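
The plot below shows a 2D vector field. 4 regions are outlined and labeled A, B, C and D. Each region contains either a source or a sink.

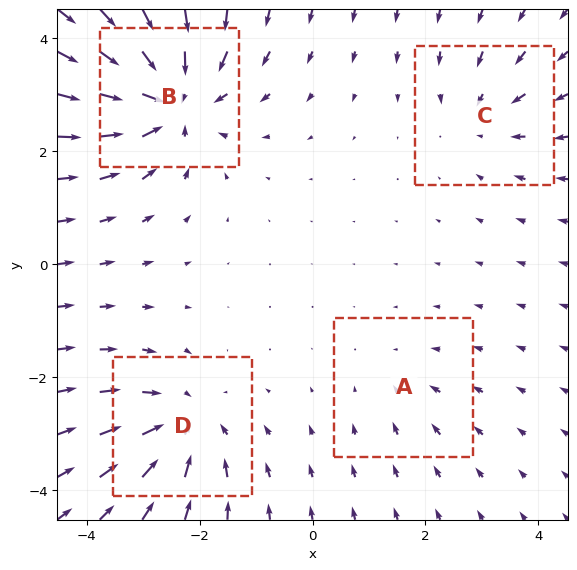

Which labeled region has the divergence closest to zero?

A

Divergence at each region's feature centre — A: about -2, B: about -7, C: about -3, D: about -5. Region A is closest to zero.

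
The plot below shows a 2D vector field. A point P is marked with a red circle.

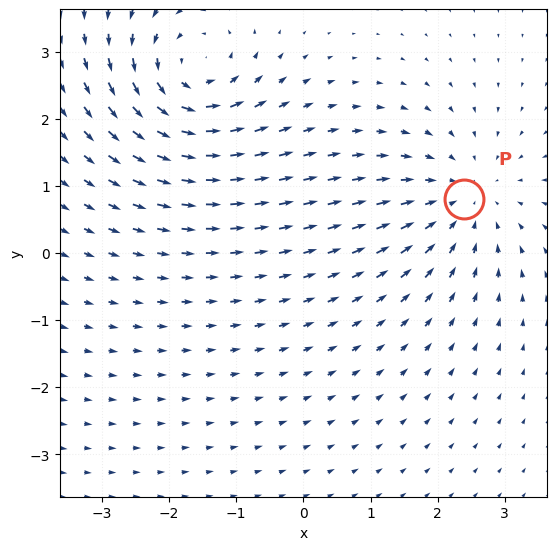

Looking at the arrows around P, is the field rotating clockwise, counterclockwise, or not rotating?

Near P at (2.4, 0.8) the arrows show no circulation. The curl there is ≈0.

not rotating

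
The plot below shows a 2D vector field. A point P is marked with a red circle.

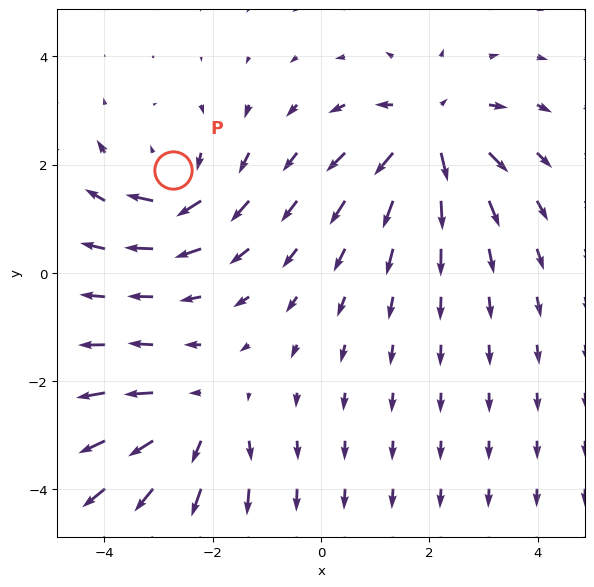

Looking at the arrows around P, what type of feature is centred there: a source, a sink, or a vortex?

vortex

At P (-2.7, 1.9) the arrows circulate clockwise. Divergence ≈0, curl about -3 — near-zero divergence with nonzero curl is a vortex.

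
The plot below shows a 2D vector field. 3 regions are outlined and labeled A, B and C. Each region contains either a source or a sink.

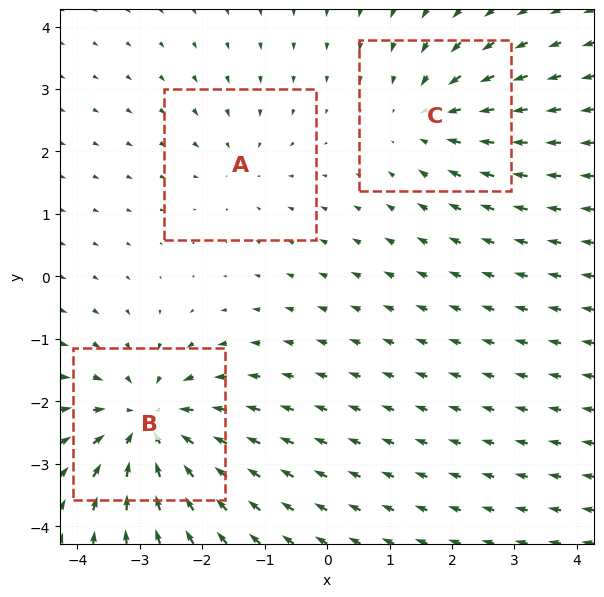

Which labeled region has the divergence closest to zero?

A

Divergence at each region's feature centre — A: about -2, B: about -5, C: about -3. Region A is closest to zero.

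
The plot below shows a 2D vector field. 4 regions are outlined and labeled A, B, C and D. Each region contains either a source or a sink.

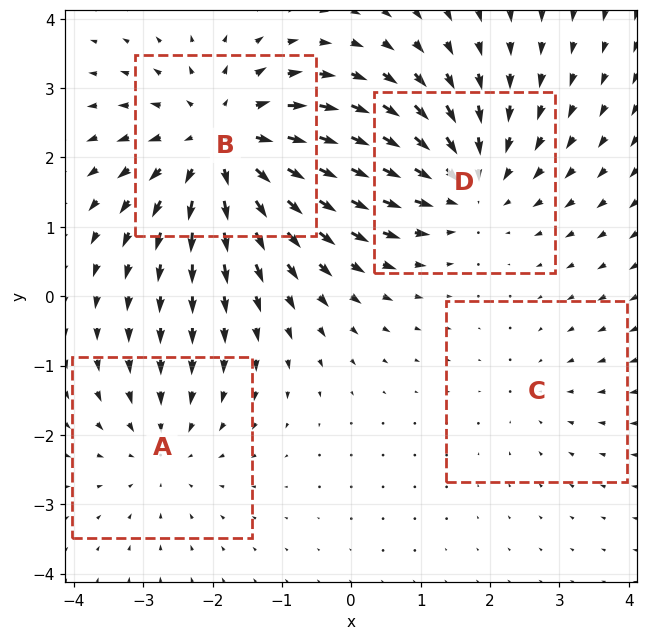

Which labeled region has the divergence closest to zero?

C

Divergence at each region's feature centre — A: about -3, B: about +6, C: about -2, D: about -4. Region C is closest to zero.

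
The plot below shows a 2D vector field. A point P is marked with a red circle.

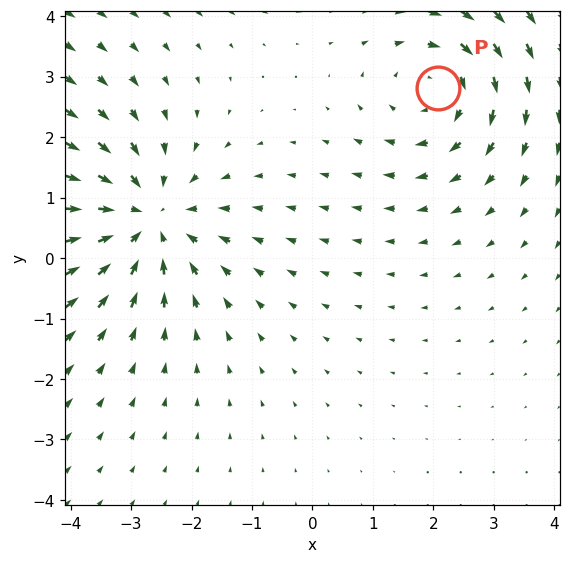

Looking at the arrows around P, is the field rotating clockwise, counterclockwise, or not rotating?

clockwise

Near P at (2.1, 2.8) the arrows circulate clockwise. The curl (z-component) there is about -3; negative curl means clockwise rotation.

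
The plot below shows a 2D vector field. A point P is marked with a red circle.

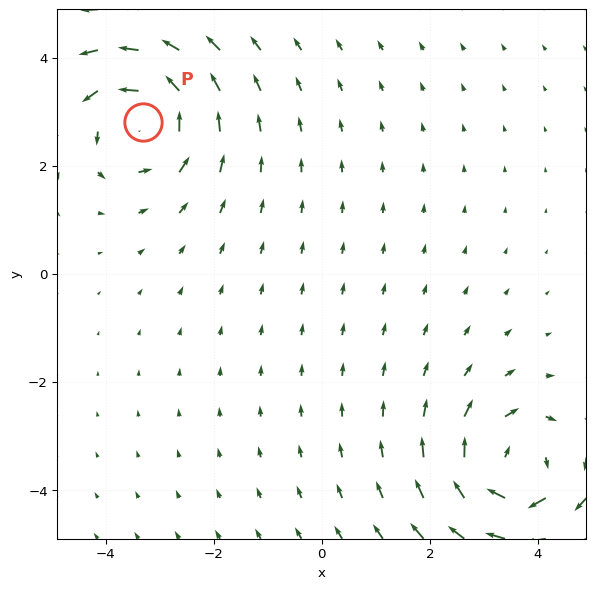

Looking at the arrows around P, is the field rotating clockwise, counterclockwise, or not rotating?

counterclockwise

Near P at (-3.3, 2.8) the arrows circulate counterclockwise. The curl (z-component) there is about +4; positive curl means counterclockwise rotation.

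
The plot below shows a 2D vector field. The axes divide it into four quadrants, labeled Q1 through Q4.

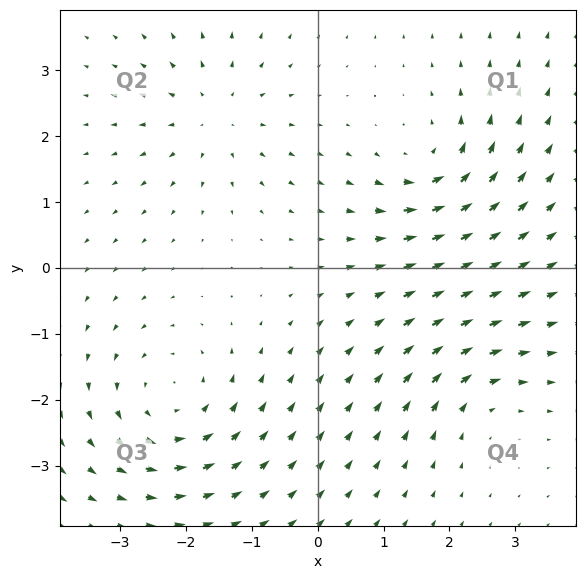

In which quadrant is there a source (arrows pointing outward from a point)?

Q2

The source sits at approximately (-1.6, 2.3), which lies in quadrant Q2. The divergence there is about +4, positive as expected for a source.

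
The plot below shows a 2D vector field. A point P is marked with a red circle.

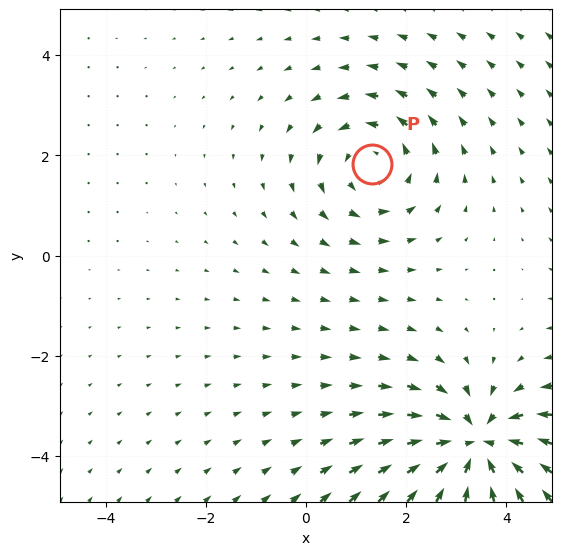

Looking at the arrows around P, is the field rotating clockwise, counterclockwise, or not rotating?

Near P at (1.3, 1.8) the arrows circulate counterclockwise. The curl (z-component) there is about +3; positive curl means counterclockwise rotation.

counterclockwise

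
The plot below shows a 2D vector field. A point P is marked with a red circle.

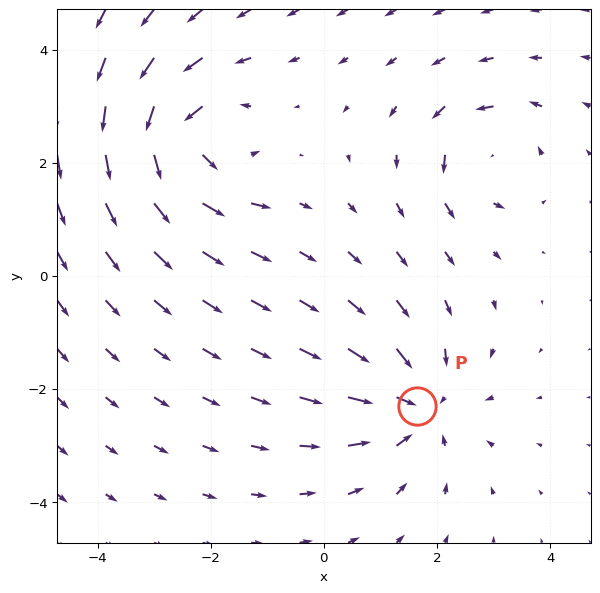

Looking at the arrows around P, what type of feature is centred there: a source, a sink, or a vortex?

sink

At P (1.6, -2.3) the arrows converge inward. Divergence about -4, curl ≈0 — negative divergence with near-zero curl is a sink.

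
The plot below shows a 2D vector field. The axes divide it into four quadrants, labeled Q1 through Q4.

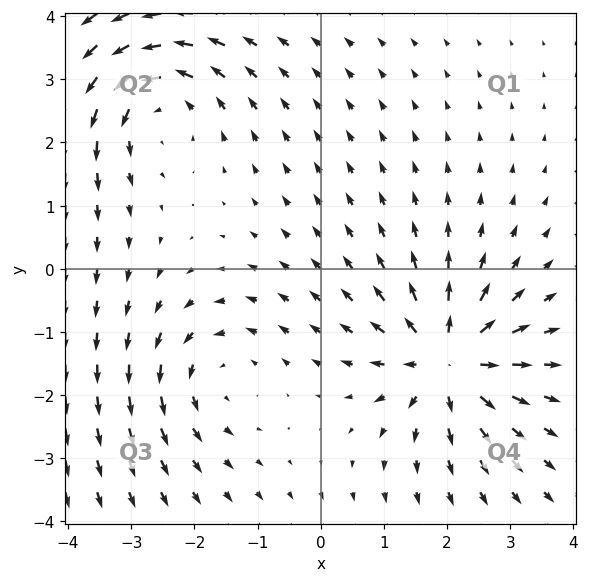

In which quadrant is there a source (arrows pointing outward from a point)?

Q4

The source sits at approximately (2.0, -1.4), which lies in quadrant Q4. The divergence there is about +7, positive as expected for a source.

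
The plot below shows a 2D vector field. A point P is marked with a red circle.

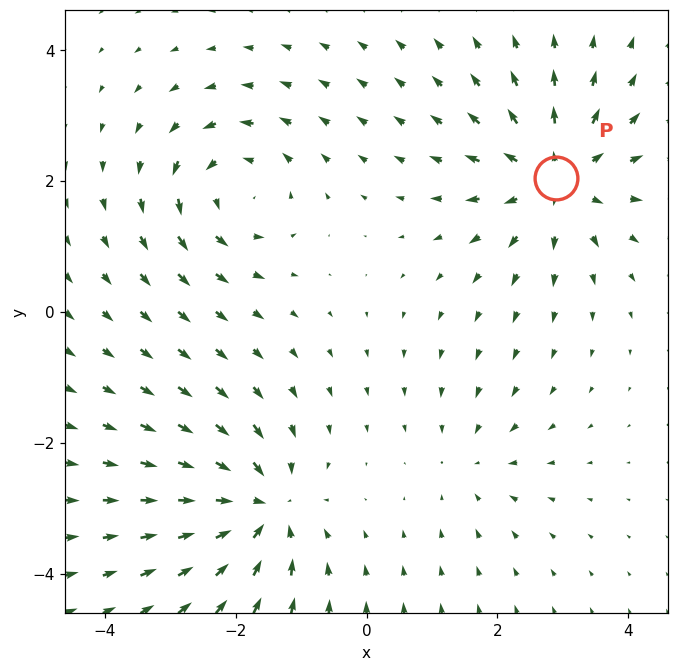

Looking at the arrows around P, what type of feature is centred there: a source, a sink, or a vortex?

At P (2.9, 2.0) the arrows spread outward. Divergence about +5, curl ≈0 — positive divergence with near-zero curl is a source.

source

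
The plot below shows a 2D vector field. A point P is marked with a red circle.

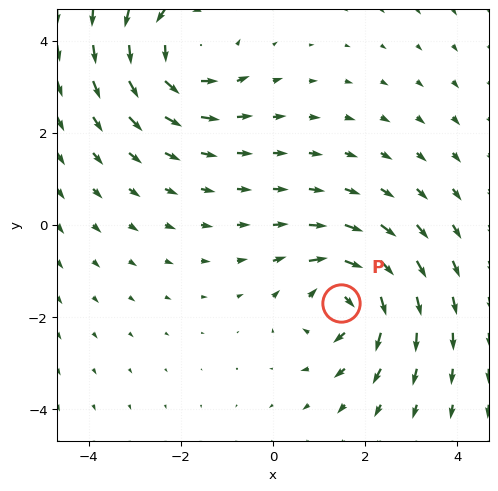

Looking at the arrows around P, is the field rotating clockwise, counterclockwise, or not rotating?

Near P at (1.5, -1.7) the arrows circulate clockwise. The curl (z-component) there is about -3; negative curl means clockwise rotation.

clockwise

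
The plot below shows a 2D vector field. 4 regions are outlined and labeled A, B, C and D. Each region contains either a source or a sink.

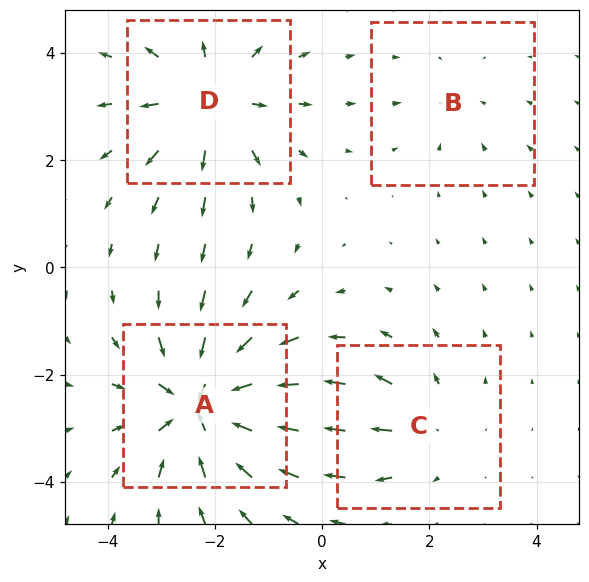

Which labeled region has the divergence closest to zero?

Divergence at each region's feature centre — A: about -6, B: about -2, C: about +3, D: about +5. Region B is closest to zero.

B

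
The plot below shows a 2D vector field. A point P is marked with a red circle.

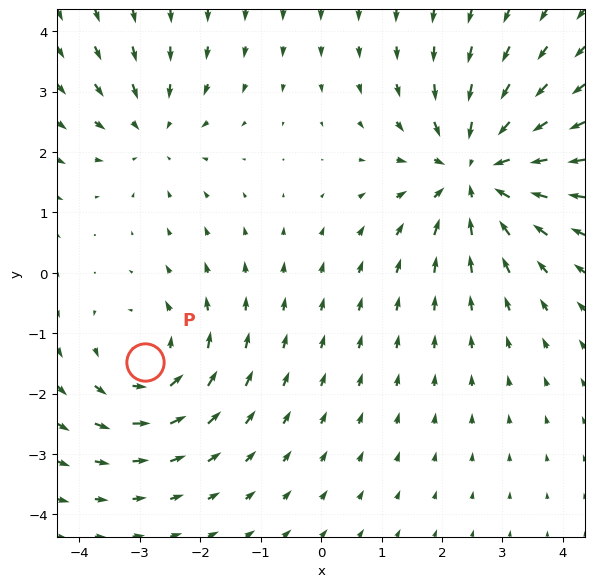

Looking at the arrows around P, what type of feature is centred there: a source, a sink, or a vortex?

vortex

At P (-2.9, -1.5) the arrows circulate counterclockwise. Divergence ≈0, curl about +3 — near-zero divergence with nonzero curl is a vortex.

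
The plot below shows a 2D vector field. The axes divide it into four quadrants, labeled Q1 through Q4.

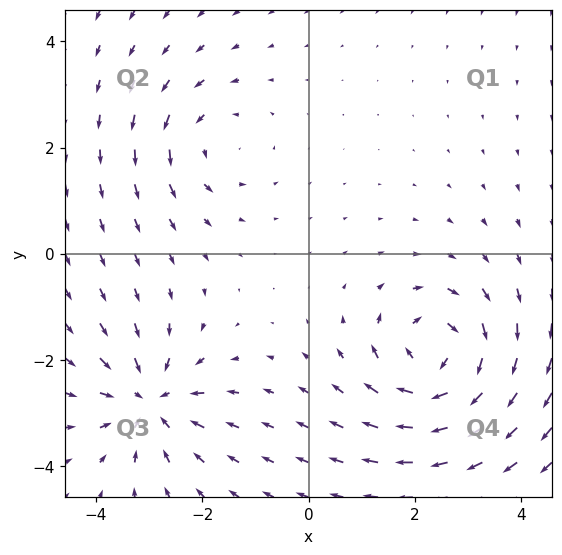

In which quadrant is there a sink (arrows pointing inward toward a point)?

Q3

The sink sits at approximately (-3.0, -2.8), which lies in quadrant Q3. The divergence there is about -5, negative as expected for a sink.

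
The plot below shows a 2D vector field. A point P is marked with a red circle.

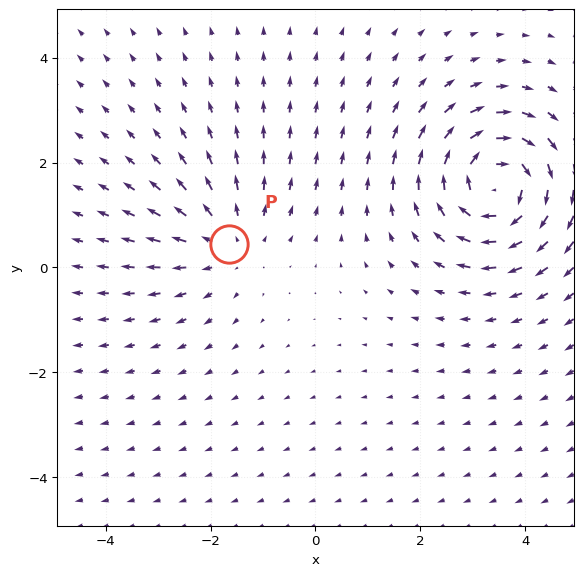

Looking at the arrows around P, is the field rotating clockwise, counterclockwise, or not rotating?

not rotating

Near P at (-1.7, 0.5) the arrows show no circulation. The curl there is ≈0.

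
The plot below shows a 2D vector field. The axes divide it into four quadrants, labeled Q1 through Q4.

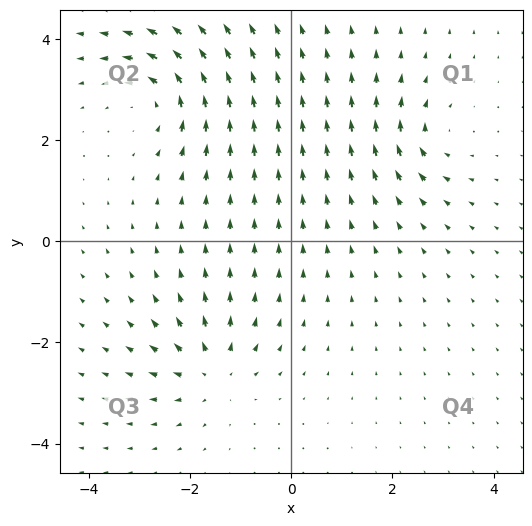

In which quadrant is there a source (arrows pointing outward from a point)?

The source sits at approximately (-1.6, -2.6), which lies in quadrant Q3. The divergence there is about +4, positive as expected for a source.

Q3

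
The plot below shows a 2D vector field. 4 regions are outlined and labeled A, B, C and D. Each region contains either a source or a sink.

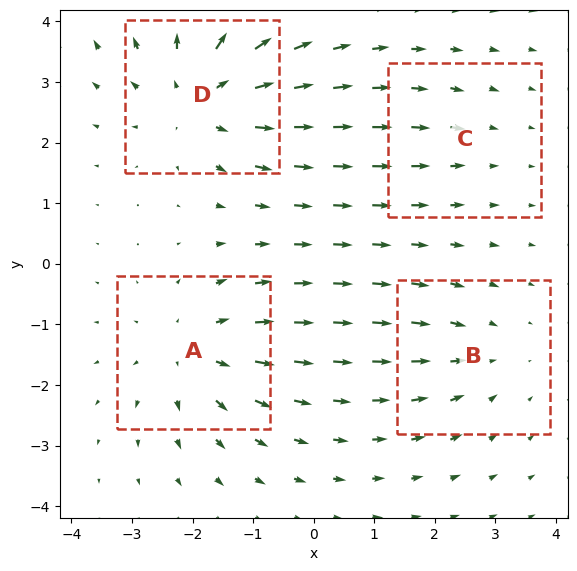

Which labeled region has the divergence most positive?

Divergence at each region's feature centre — A: about +5, B: about -3, C: about -2, D: about +6. Region D is most positive.

D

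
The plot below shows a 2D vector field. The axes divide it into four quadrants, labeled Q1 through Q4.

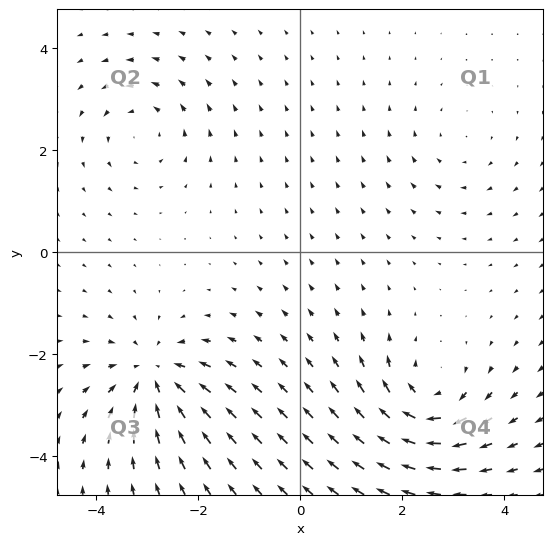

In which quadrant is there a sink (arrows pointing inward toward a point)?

Q3

The sink sits at approximately (-2.9, -2.4), which lies in quadrant Q3. The divergence there is about -5, negative as expected for a sink.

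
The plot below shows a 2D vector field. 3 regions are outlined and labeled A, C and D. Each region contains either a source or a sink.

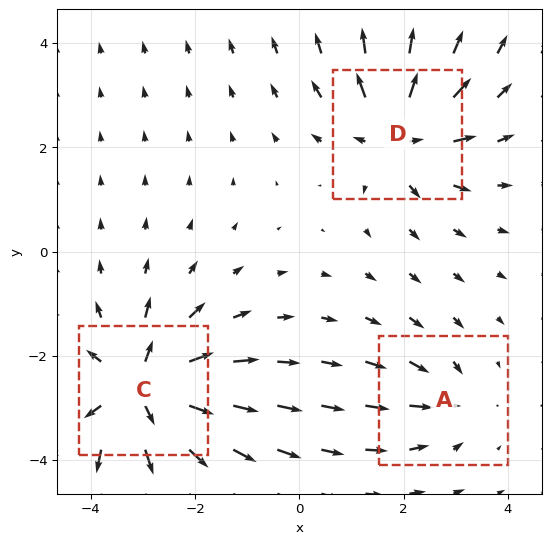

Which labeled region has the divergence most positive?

Divergence at each region's feature centre — A: about -2, C: about +6, D: about +4. Region C is most positive.

C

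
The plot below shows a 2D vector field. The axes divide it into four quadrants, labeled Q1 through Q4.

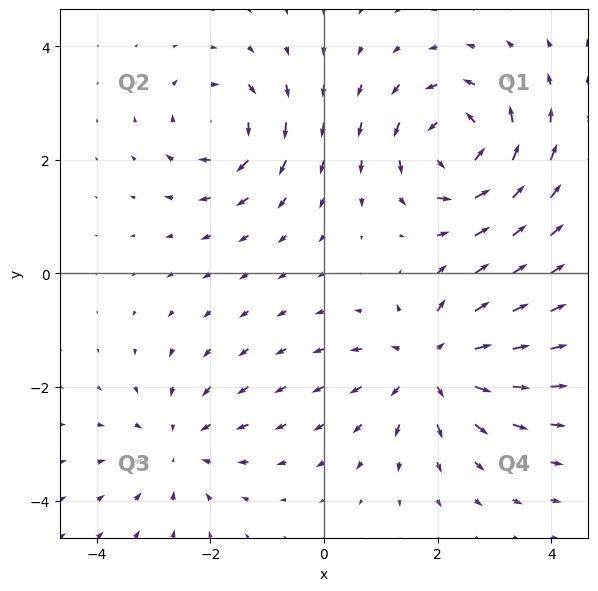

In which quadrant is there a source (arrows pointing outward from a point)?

Q4

The source sits at approximately (1.9, -1.6), which lies in quadrant Q4. The divergence there is about +5, positive as expected for a source.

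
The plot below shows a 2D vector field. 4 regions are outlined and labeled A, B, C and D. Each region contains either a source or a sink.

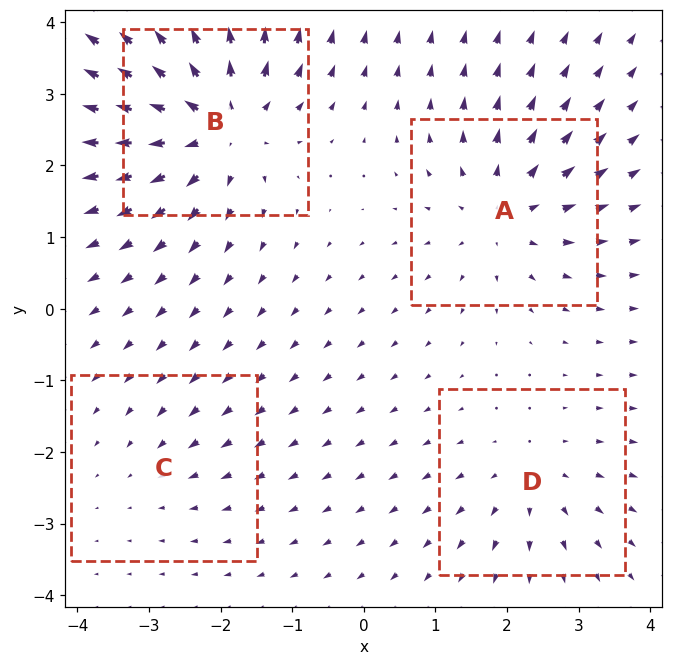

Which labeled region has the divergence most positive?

Divergence at each region's feature centre — A: about +5, B: about +7, C: about -2, D: about +3. Region B is most positive.

B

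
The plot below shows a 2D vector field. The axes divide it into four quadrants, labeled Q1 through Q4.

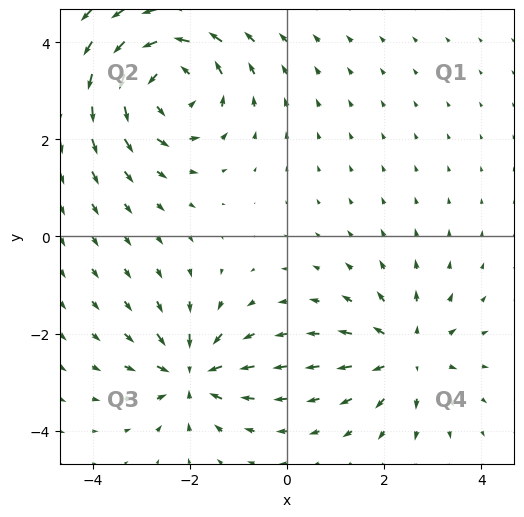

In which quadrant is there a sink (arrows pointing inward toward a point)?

Q3

The sink sits at approximately (-2.0, -2.8), which lies in quadrant Q3. The divergence there is about -4, negative as expected for a sink.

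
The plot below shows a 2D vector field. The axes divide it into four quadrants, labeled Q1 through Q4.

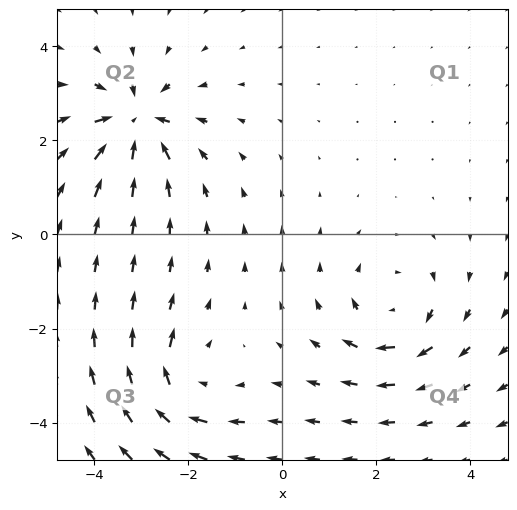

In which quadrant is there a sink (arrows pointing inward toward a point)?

Q2

The sink sits at approximately (-3.1, 2.4), which lies in quadrant Q2. The divergence there is about -6, negative as expected for a sink.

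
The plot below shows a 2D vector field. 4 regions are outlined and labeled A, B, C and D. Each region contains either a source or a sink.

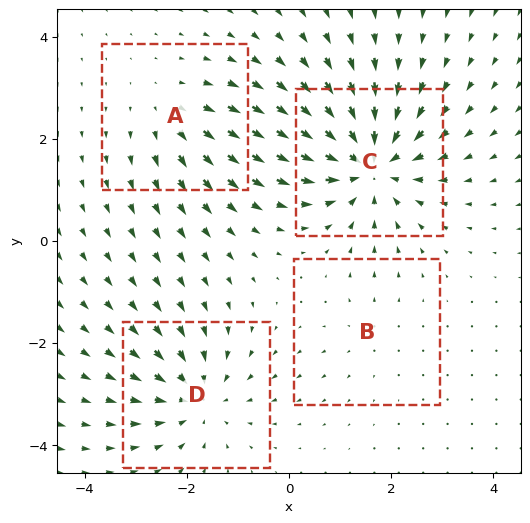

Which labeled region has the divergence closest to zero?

B

Divergence at each region's feature centre — A: about +3, B: about +2, C: about -7, D: about -5. Region B is closest to zero.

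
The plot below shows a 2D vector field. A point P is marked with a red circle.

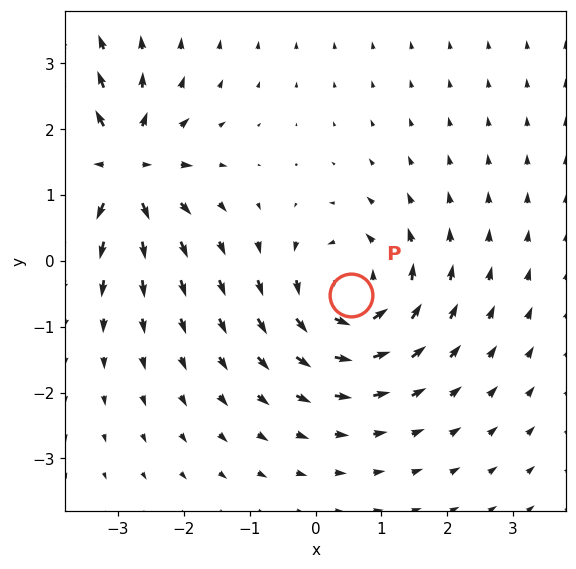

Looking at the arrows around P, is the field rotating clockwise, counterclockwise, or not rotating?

Near P at (0.5, -0.5) the arrows circulate counterclockwise. The curl (z-component) there is about +5; positive curl means counterclockwise rotation.

counterclockwise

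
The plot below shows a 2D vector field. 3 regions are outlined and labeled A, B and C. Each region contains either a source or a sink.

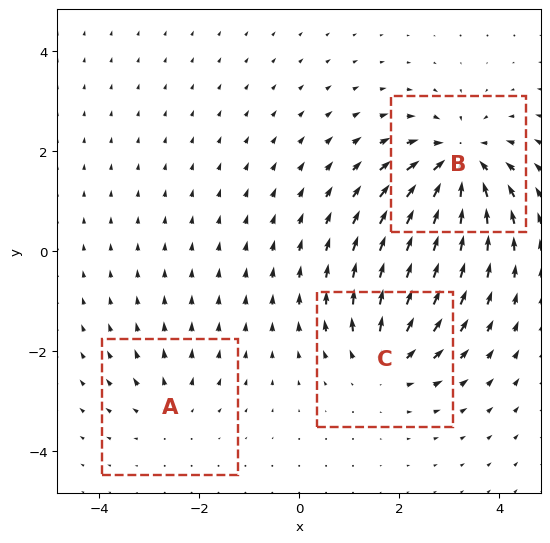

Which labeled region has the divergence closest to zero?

A

Divergence at each region's feature centre — A: about +2, B: about -5, C: about +4. Region A is closest to zero.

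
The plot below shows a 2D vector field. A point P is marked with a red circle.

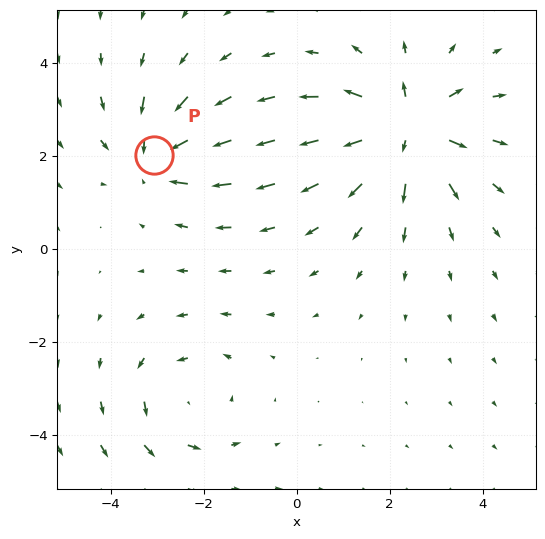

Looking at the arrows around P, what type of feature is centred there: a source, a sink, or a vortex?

At P (-3.1, 2.0) the arrows converge inward. Divergence about -4, curl ≈0 — negative divergence with near-zero curl is a sink.

sink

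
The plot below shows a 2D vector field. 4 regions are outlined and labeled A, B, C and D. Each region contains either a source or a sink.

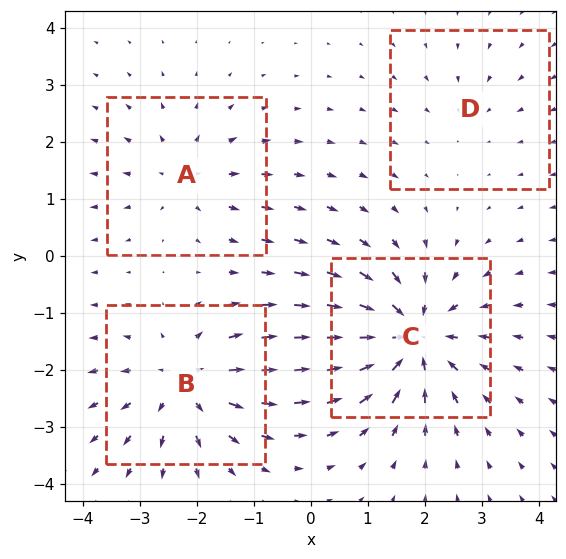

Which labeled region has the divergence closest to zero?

Divergence at each region's feature centre — A: about +3, B: about +5, C: about -7, D: about -2. Region D is closest to zero.

D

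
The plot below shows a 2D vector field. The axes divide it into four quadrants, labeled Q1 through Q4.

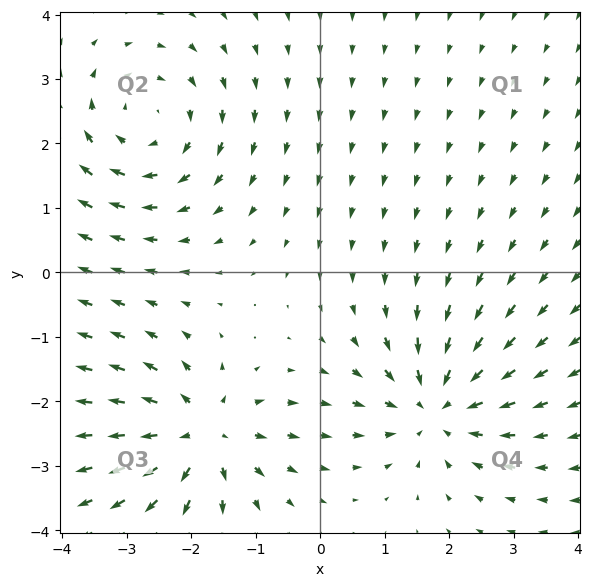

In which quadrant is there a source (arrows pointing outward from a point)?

The source sits at approximately (-1.8, -2.5), which lies in quadrant Q3. The divergence there is about +5, positive as expected for a source.

Q3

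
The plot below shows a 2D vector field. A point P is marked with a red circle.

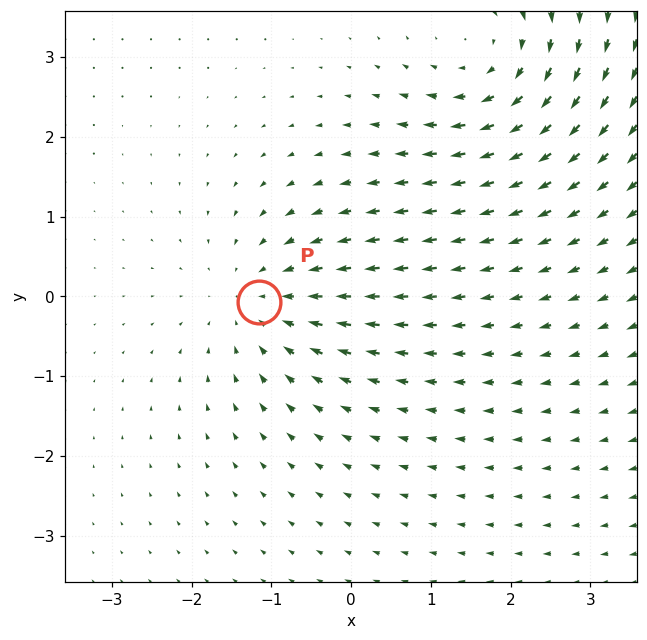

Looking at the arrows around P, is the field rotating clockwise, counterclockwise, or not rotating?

Near P at (-1.2, -0.1) the arrows show no circulation. The curl there is ≈0.

not rotating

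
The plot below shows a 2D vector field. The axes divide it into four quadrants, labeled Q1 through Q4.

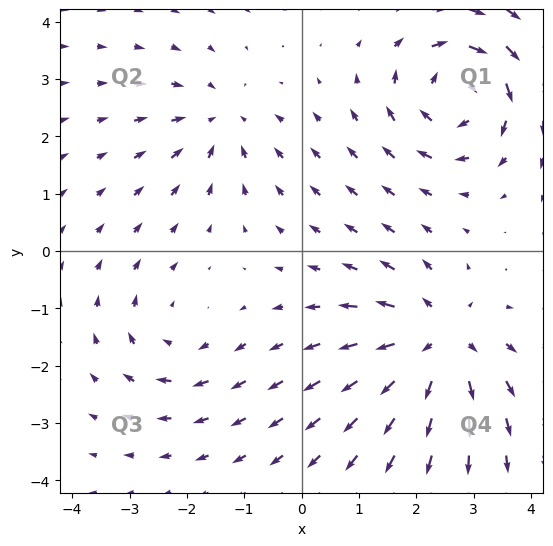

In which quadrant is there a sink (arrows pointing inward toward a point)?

Q2

The sink sits at approximately (-1.4, 2.3), which lies in quadrant Q2. The divergence there is about -3, negative as expected for a sink.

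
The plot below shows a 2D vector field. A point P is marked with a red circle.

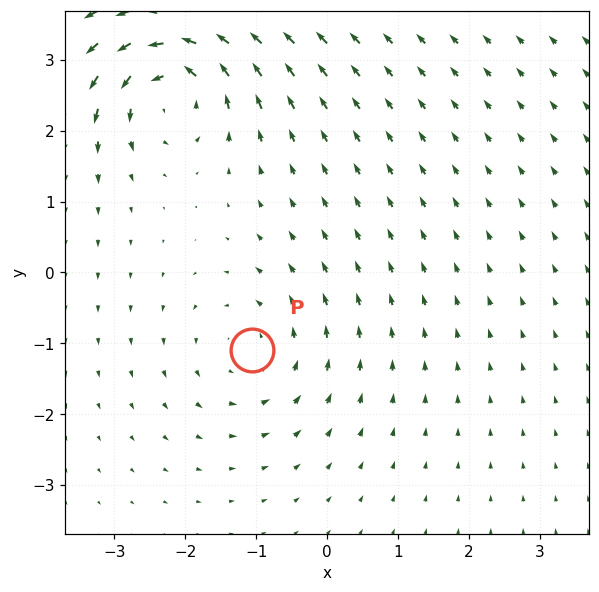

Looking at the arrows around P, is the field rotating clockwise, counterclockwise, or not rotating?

counterclockwise

Near P at (-1.1, -1.1) the arrows circulate counterclockwise. The curl (z-component) there is about +3; positive curl means counterclockwise rotation.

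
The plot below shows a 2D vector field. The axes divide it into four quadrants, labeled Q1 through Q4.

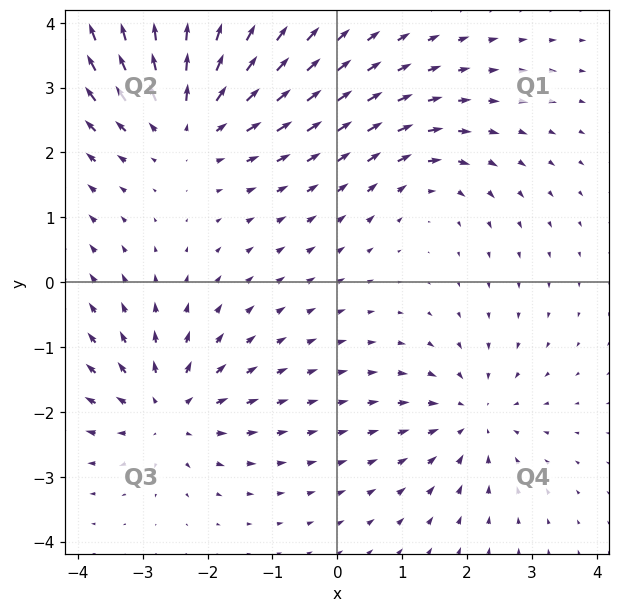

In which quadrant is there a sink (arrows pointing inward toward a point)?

Q4

The sink sits at approximately (2.1, -2.1), which lies in quadrant Q4. The divergence there is about -3, negative as expected for a sink.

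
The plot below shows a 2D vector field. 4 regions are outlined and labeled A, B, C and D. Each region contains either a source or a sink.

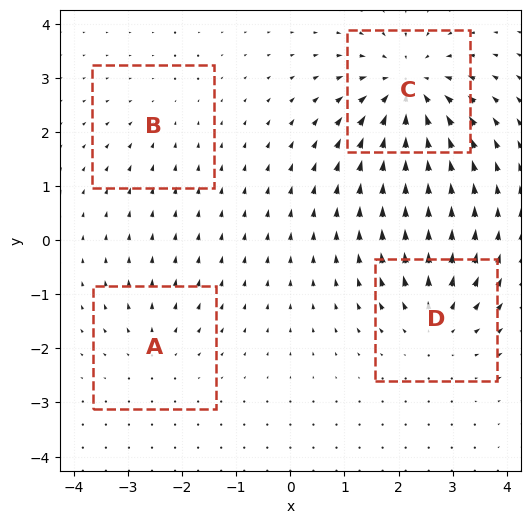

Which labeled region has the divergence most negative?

C

Divergence at each region's feature centre — A: about +3, B: about -2, C: about -7, D: about +5. Region C is most negative.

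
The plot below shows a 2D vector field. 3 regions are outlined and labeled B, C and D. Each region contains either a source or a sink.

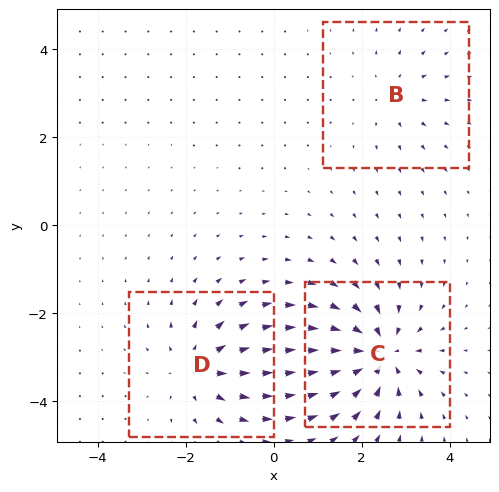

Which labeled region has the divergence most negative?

Divergence at each region's feature centre — B: about +2, C: about -5, D: about +4. Region C is most negative.

C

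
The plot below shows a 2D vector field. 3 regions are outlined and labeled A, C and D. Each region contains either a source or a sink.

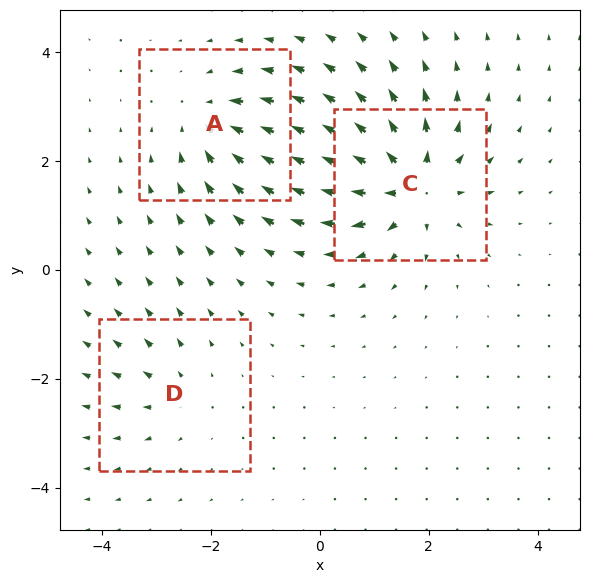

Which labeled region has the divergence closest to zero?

D

Divergence at each region's feature centre — A: about -4, C: about +6, D: about +2. Region D is closest to zero.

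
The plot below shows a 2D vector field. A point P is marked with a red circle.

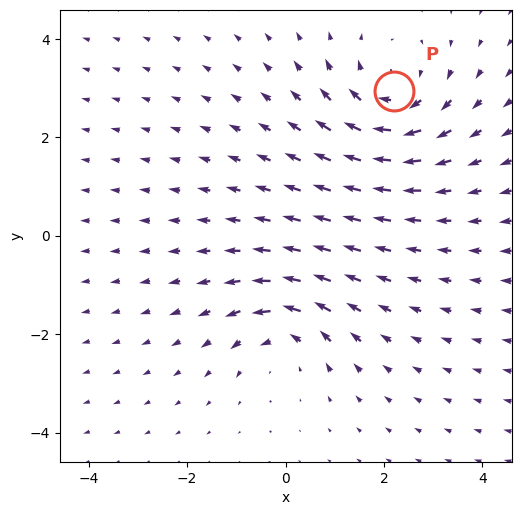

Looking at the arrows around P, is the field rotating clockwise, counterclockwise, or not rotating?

clockwise

Near P at (2.2, 2.9) the arrows circulate clockwise. The curl (z-component) there is about -4; negative curl means clockwise rotation.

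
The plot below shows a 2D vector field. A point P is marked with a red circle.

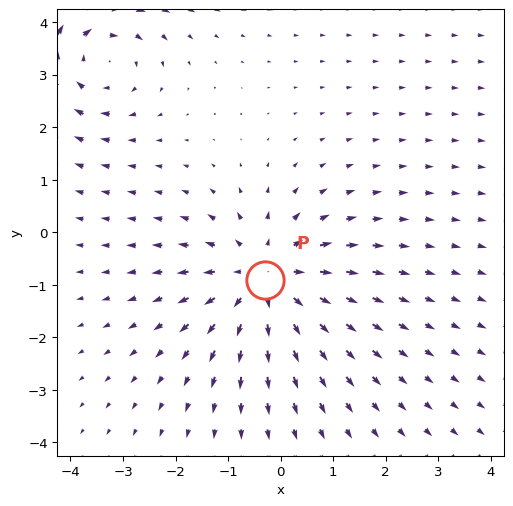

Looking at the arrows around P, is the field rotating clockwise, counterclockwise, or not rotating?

not rotating

Near P at (-0.3, -0.9) the arrows show no circulation. The curl there is ≈0.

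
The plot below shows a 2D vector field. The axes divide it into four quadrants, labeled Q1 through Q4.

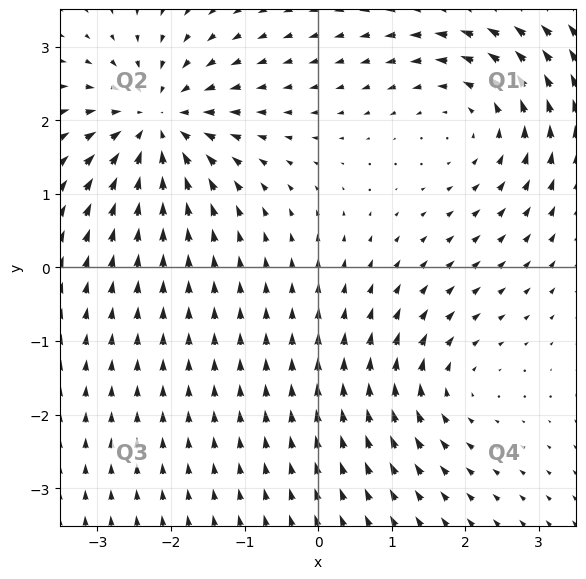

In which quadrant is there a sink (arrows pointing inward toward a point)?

The sink sits at approximately (-2.2, 2.0), which lies in quadrant Q2. The divergence there is about -5, negative as expected for a sink.

Q2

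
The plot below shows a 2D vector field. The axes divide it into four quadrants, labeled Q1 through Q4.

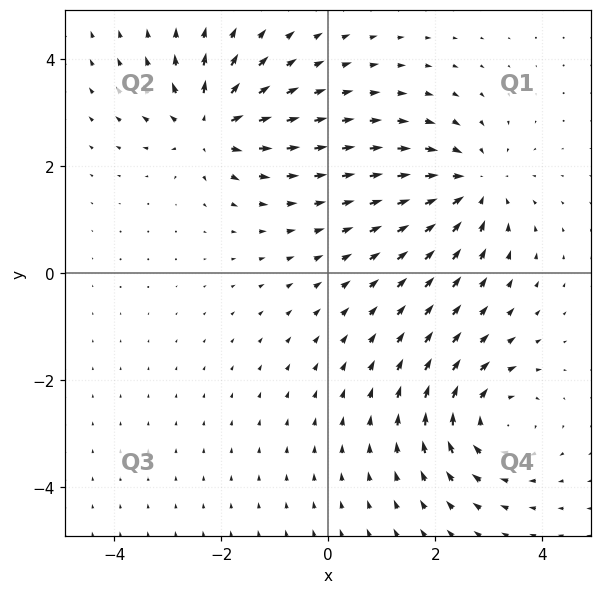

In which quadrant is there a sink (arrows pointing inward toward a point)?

The sink sits at approximately (2.7, 1.6), which lies in quadrant Q1. The divergence there is about -5, negative as expected for a sink.

Q1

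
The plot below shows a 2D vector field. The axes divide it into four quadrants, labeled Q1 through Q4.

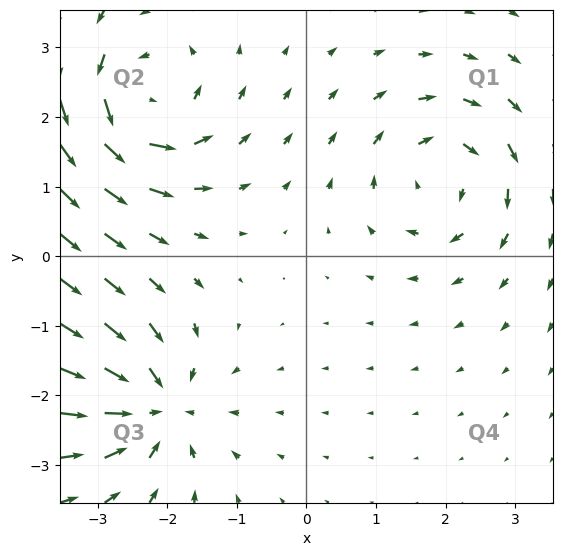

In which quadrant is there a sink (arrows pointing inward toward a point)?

The sink sits at approximately (-2.2, -2.2), which lies in quadrant Q3. The divergence there is about -5, negative as expected for a sink.

Q3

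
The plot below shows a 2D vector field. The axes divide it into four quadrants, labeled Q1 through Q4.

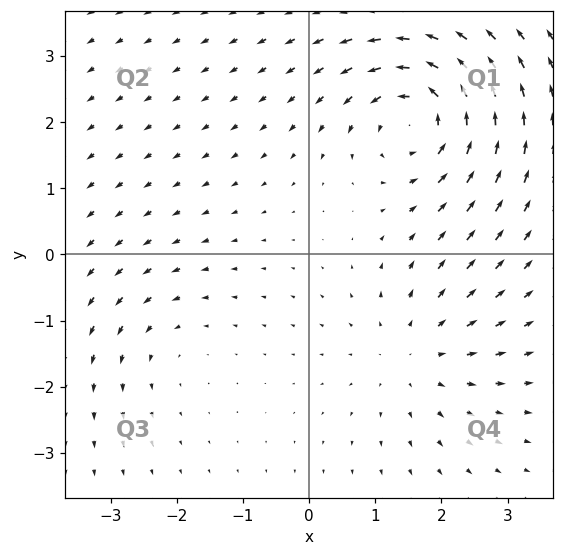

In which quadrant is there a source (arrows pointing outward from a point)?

The source sits at approximately (1.6, -1.5), which lies in quadrant Q4. The divergence there is about +3, positive as expected for a source.

Q4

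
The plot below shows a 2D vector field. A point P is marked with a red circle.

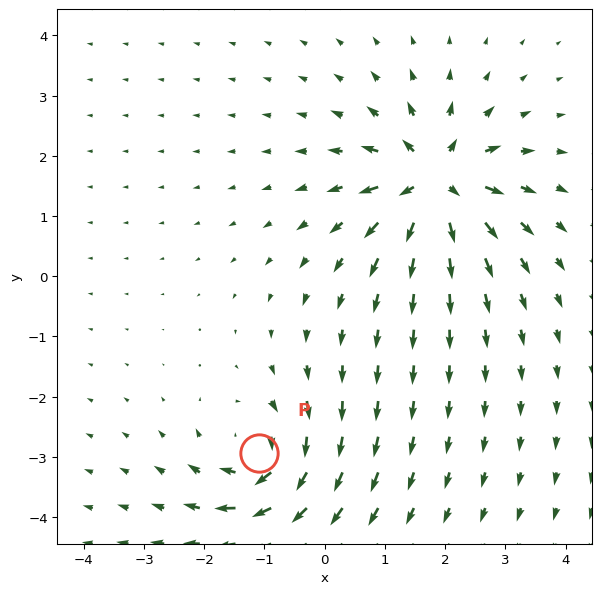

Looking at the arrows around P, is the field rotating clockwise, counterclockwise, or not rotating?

clockwise

Near P at (-1.1, -2.9) the arrows circulate clockwise. The curl (z-component) there is about -4; negative curl means clockwise rotation.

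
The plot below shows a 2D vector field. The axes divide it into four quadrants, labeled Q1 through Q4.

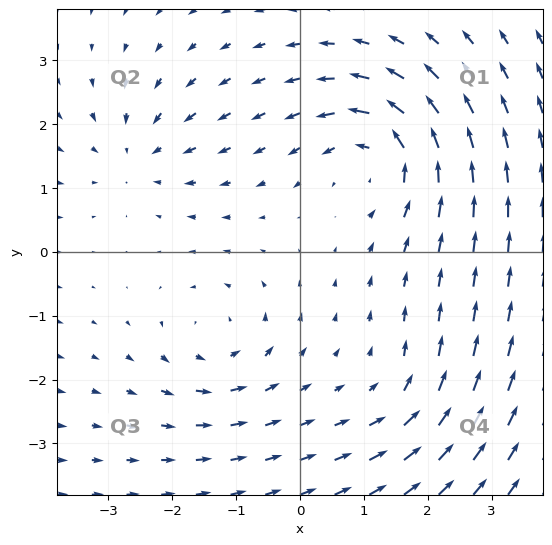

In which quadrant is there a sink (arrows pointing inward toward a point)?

The sink sits at approximately (-2.5, 1.5), which lies in quadrant Q2. The divergence there is about -3, negative as expected for a sink.

Q2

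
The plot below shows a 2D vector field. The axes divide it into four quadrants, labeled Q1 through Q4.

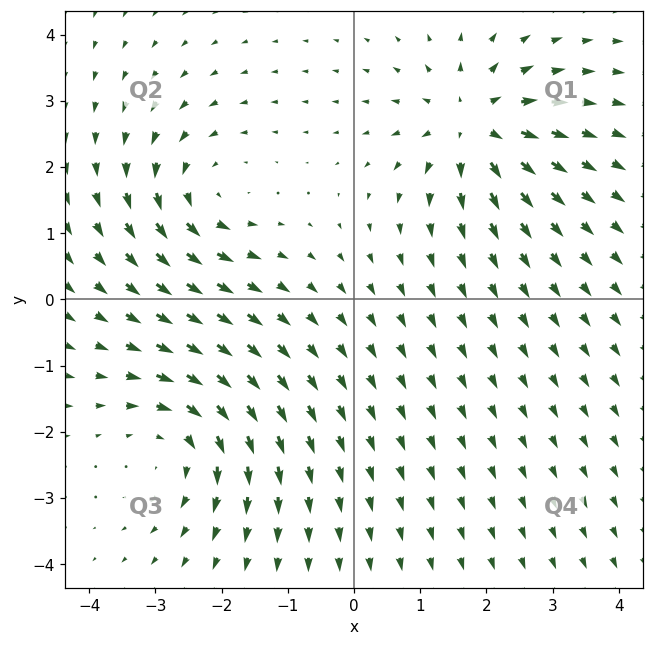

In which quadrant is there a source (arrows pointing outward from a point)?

Q1

The source sits at approximately (1.8, 2.6), which lies in quadrant Q1. The divergence there is about +6, positive as expected for a source.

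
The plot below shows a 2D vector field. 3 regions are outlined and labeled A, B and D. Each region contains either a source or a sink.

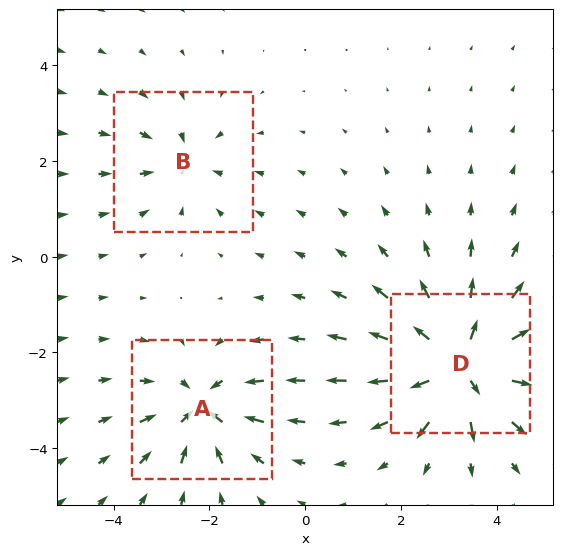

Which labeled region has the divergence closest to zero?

B

Divergence at each region's feature centre — A: about -4, B: about -2, D: about +5. Region B is closest to zero.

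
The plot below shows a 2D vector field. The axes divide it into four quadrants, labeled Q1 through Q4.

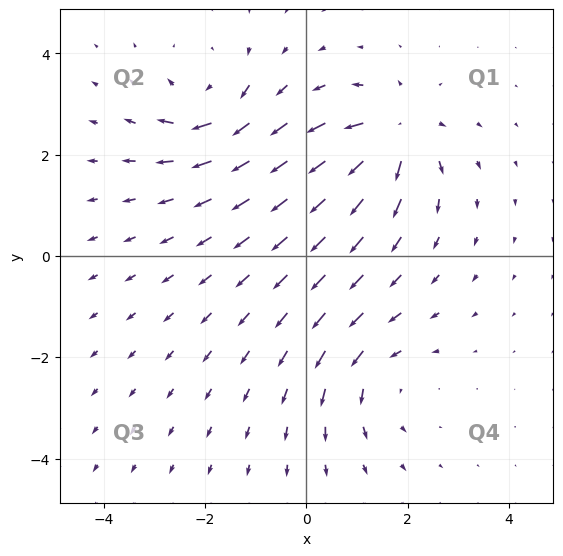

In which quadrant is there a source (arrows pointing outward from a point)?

Q1

The source sits at approximately (1.8, 2.4), which lies in quadrant Q1. The divergence there is about +5, positive as expected for a source.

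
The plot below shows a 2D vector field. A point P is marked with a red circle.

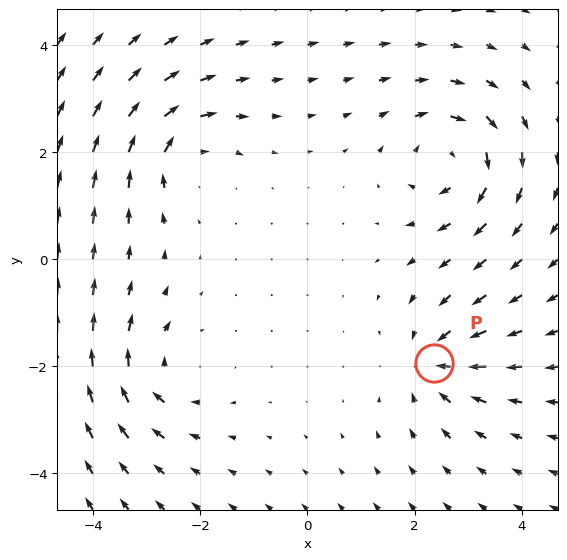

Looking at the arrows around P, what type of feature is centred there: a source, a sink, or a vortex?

At P (2.4, -1.9) the arrows converge inward. Divergence about -5, curl ≈0 — negative divergence with near-zero curl is a sink.

sink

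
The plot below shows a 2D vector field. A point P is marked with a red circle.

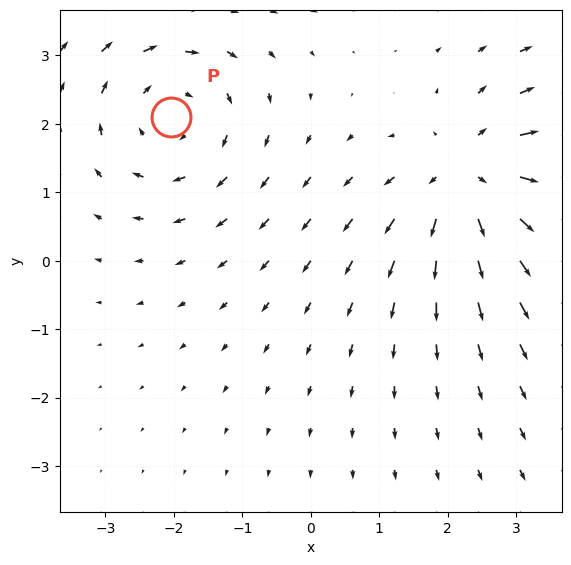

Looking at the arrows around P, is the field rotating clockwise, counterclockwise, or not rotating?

clockwise

Near P at (-2.0, 2.1) the arrows circulate clockwise. The curl (z-component) there is about -4; negative curl means clockwise rotation.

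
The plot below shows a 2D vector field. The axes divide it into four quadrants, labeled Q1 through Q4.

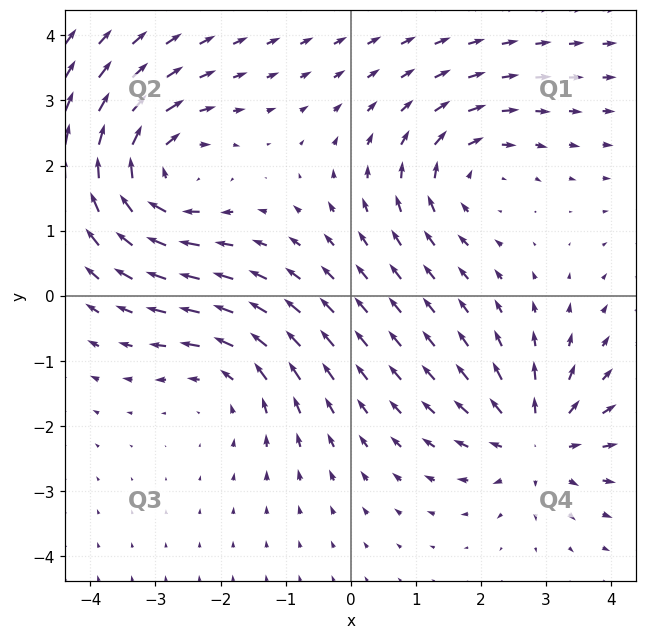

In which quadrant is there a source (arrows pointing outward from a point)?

The source sits at approximately (2.9, -2.2), which lies in quadrant Q4. The divergence there is about +5, positive as expected for a source.

Q4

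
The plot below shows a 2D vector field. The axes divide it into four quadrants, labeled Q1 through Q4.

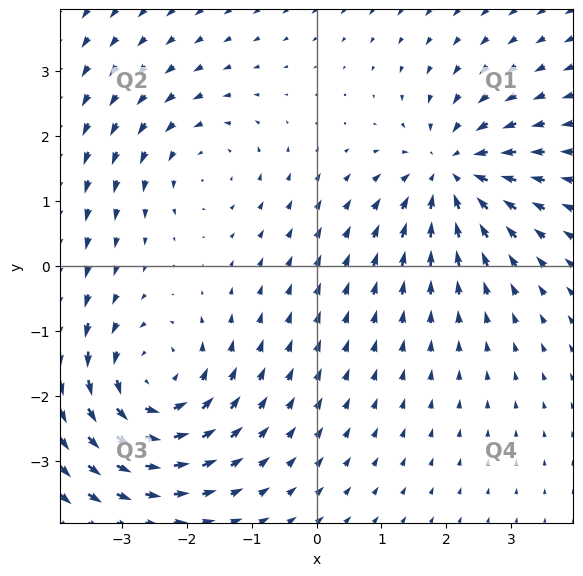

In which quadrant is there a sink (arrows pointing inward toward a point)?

Q1

The sink sits at approximately (2.1, 1.4), which lies in quadrant Q1. The divergence there is about -5, negative as expected for a sink.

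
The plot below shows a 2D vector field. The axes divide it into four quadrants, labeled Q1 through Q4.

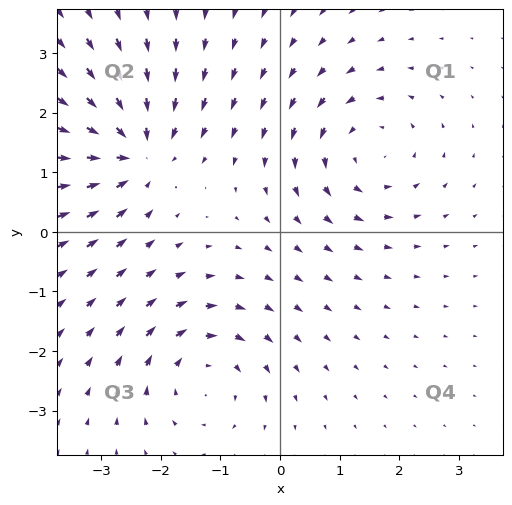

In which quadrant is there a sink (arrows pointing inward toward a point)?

The sink sits at approximately (-2.5, 1.4), which lies in quadrant Q2. The divergence there is about -5, negative as expected for a sink.

Q2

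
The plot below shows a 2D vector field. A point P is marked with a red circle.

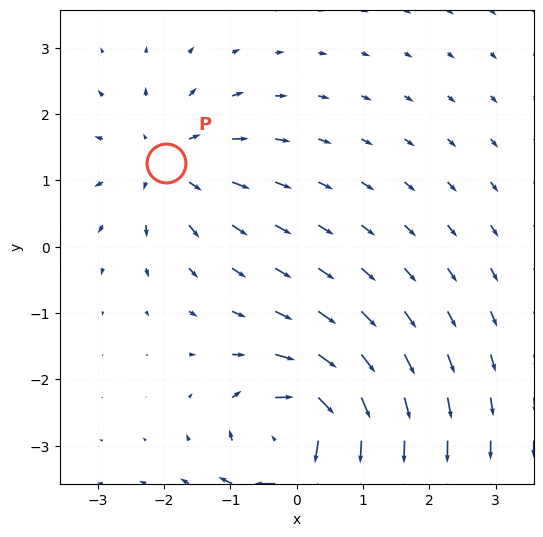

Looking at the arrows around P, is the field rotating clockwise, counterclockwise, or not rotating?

Near P at (-2.0, 1.3) the arrows show no circulation. The curl there is ≈0.

not rotating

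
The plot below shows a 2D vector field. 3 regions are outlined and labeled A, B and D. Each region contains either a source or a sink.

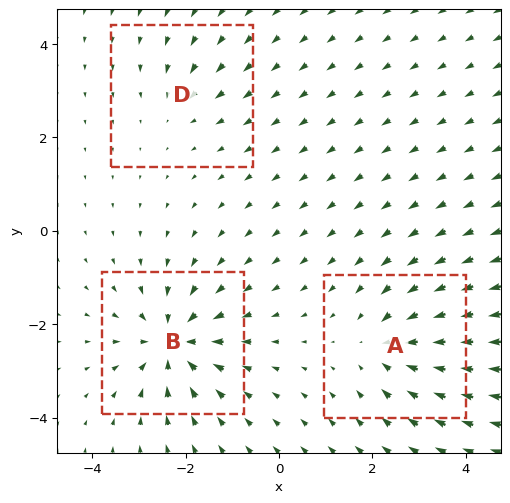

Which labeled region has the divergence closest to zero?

D

Divergence at each region's feature centre — A: about -4, B: about -5, D: about -2. Region D is closest to zero.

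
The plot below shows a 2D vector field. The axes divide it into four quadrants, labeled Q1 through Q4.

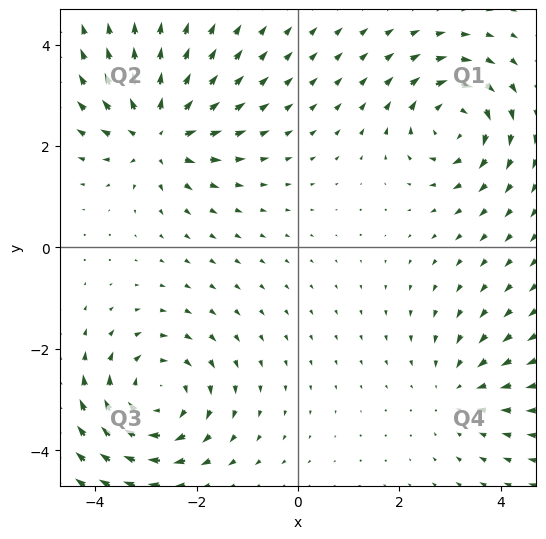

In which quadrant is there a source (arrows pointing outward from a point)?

The source sits at approximately (-2.8, 2.2), which lies in quadrant Q2. The divergence there is about +6, positive as expected for a source.

Q2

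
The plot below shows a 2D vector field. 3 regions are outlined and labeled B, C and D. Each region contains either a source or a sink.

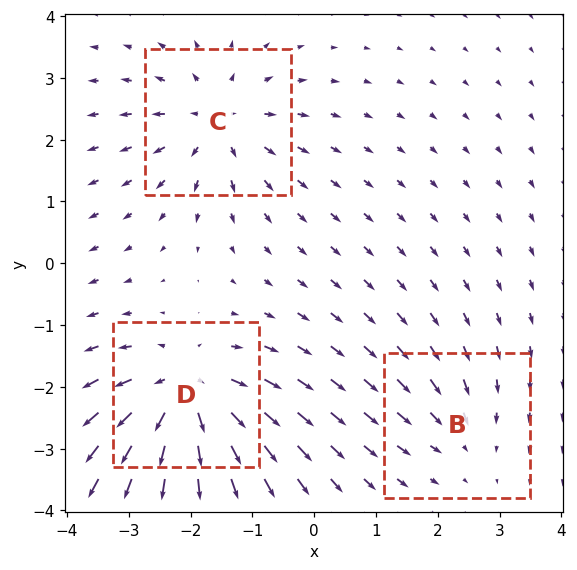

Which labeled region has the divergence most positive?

D

Divergence at each region's feature centre — B: about -2, C: about +4, D: about +6. Region D is most positive.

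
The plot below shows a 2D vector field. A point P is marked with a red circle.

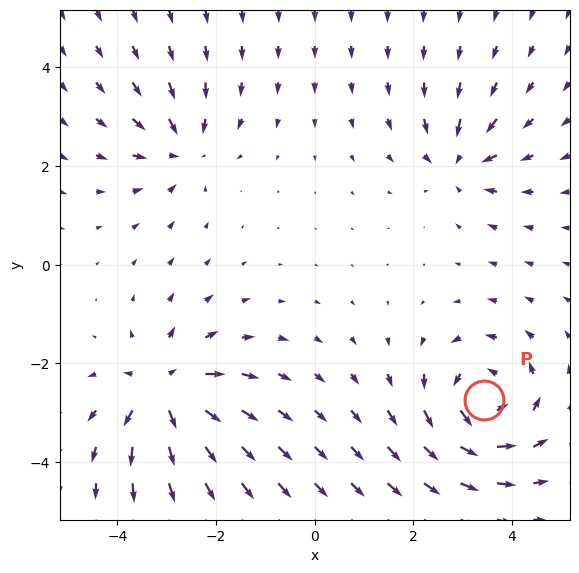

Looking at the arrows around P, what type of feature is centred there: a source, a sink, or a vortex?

vortex

At P (3.4, -2.8) the arrows circulate counterclockwise. Divergence ≈0, curl about +5 — near-zero divergence with nonzero curl is a vortex.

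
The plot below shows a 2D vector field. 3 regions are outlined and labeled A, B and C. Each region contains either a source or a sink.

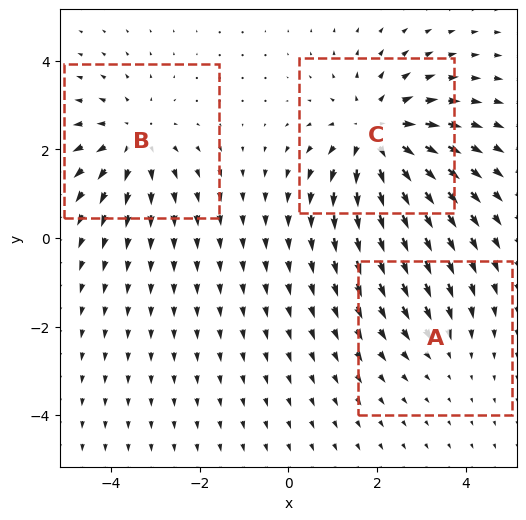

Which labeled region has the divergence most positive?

C

Divergence at each region's feature centre — A: about -2, B: about +3, C: about +4. Region C is most positive.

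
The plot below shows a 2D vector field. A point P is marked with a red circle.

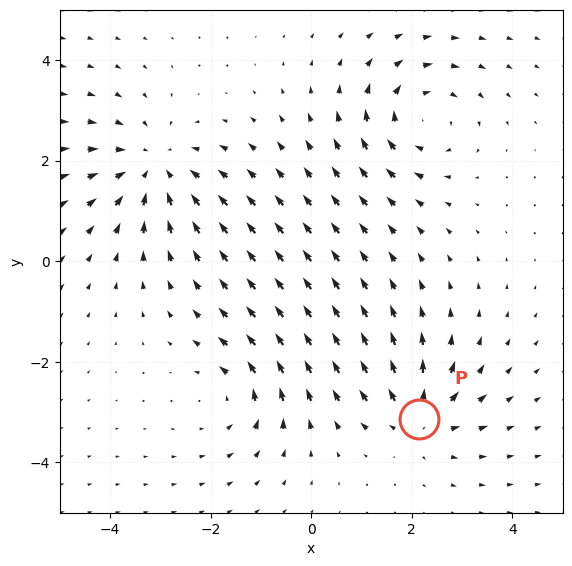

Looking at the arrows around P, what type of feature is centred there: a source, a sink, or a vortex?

At P (2.1, -3.1) the arrows spread outward. Divergence about +4, curl ≈0 — positive divergence with near-zero curl is a source.

source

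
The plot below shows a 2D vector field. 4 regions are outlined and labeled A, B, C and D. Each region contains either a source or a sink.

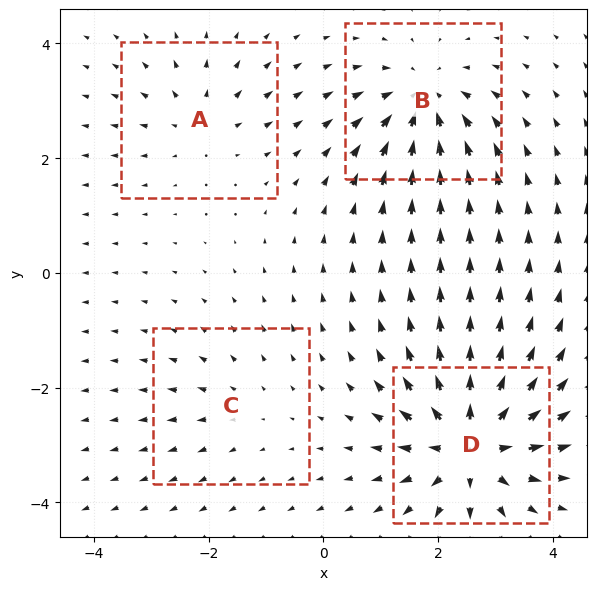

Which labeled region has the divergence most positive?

Divergence at each region's feature centre — A: about +3, B: about -5, C: about +2, D: about +8. Region D is most positive.

D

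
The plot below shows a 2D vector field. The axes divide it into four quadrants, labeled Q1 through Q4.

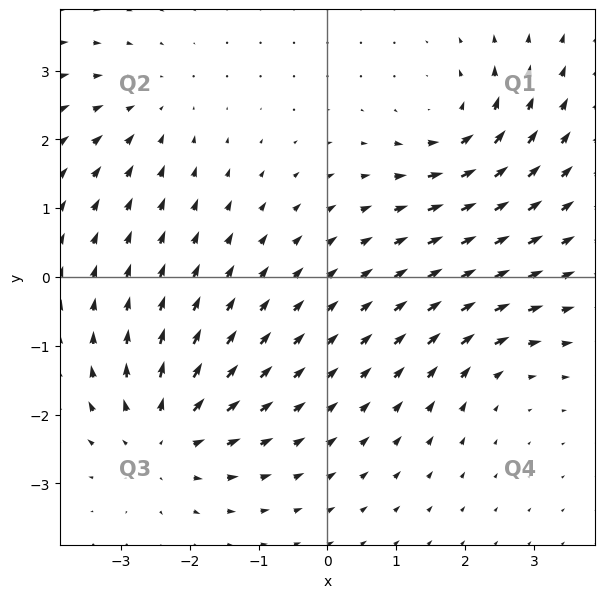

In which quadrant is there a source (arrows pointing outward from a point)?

The source sits at approximately (-2.4, -2.3), which lies in quadrant Q3. The divergence there is about +5, positive as expected for a source.

Q3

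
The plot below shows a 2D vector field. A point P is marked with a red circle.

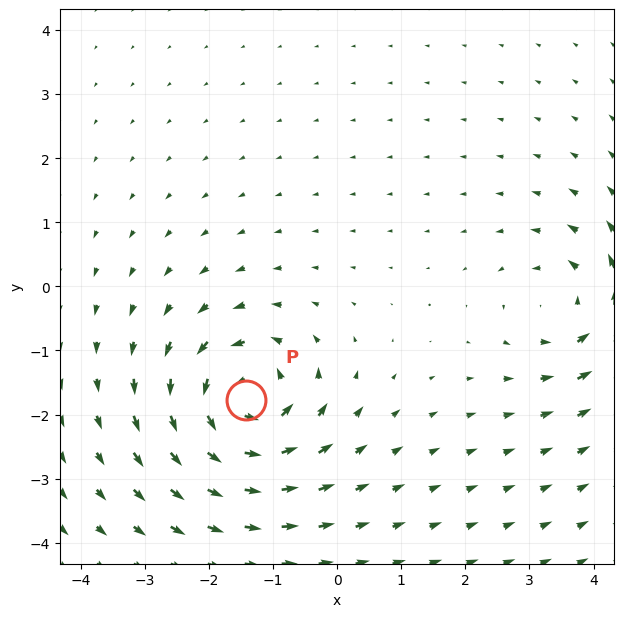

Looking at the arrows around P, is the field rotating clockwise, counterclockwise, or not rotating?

Near P at (-1.4, -1.8) the arrows circulate counterclockwise. The curl (z-component) there is about +7; positive curl means counterclockwise rotation.

counterclockwise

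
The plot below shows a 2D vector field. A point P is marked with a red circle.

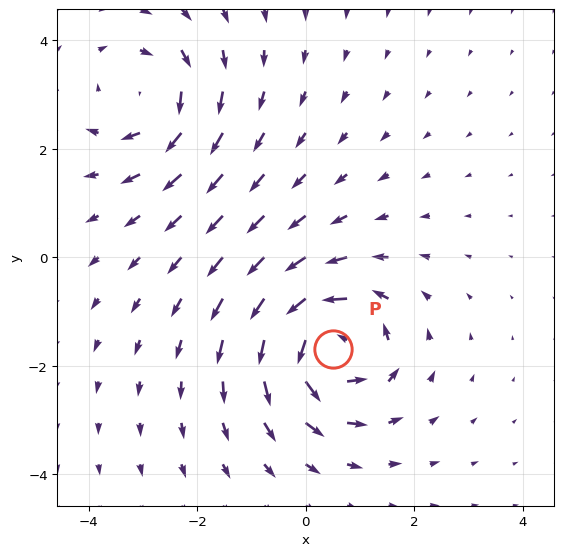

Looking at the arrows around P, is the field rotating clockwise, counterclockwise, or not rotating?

counterclockwise

Near P at (0.5, -1.7) the arrows circulate counterclockwise. The curl (z-component) there is about +6; positive curl means counterclockwise rotation.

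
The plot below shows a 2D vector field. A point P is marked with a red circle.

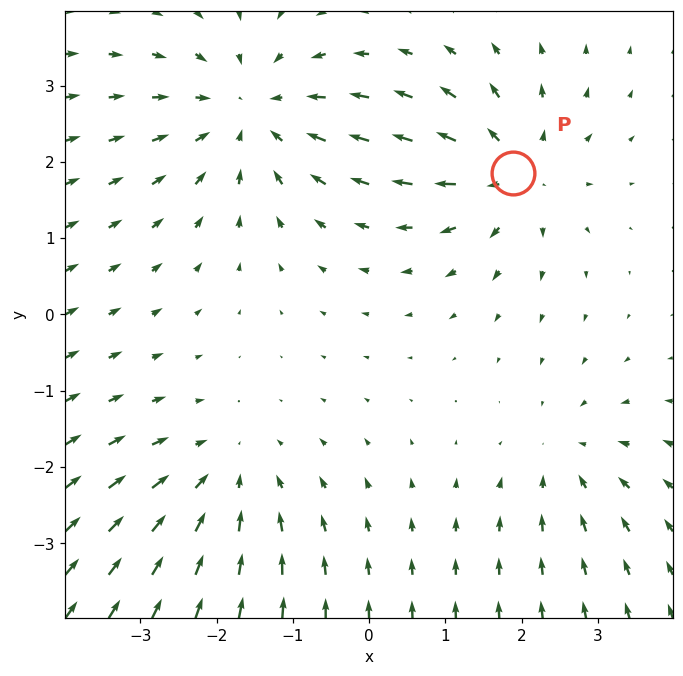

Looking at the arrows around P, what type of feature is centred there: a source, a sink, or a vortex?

source

At P (1.9, 1.9) the arrows spread outward. Divergence about +5, curl ≈0 — positive divergence with near-zero curl is a source.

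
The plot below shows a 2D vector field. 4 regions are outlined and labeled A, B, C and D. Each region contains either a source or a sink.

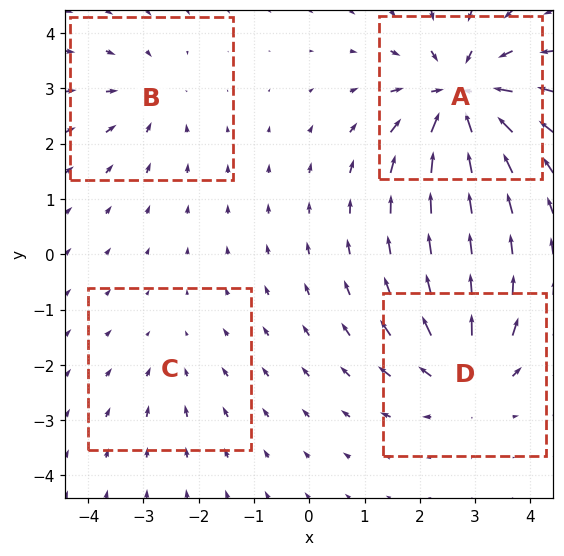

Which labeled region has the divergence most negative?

A

Divergence at each region's feature centre — A: about -8, B: about -4, C: about -2, D: about +5. Region A is most negative.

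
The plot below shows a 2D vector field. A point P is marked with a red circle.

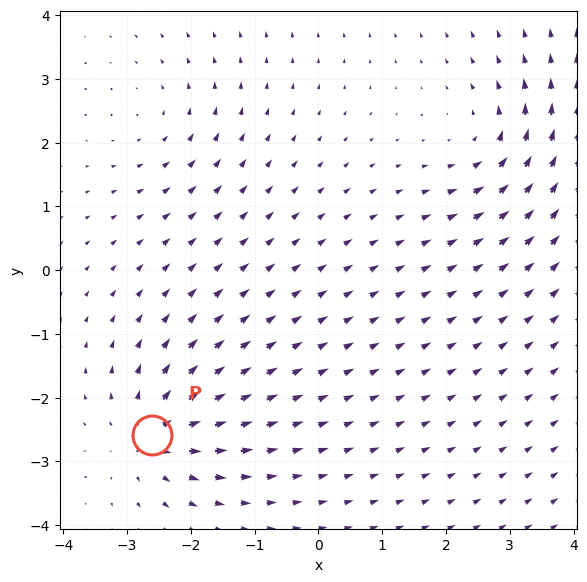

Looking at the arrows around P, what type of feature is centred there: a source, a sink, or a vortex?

source

At P (-2.6, -2.6) the arrows spread outward. Divergence about +5, curl ≈0 — positive divergence with near-zero curl is a source.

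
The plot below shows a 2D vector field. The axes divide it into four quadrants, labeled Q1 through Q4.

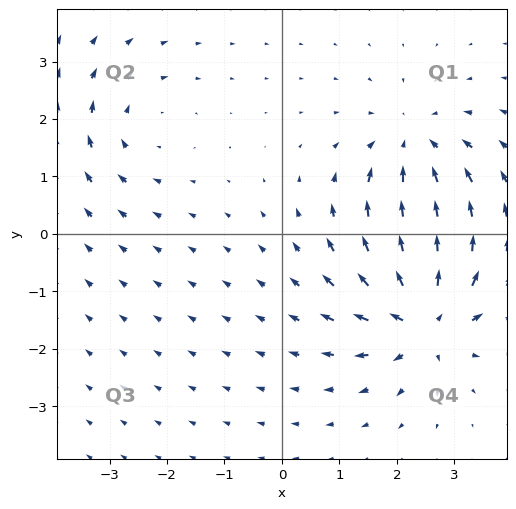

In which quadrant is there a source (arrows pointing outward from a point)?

The source sits at approximately (2.5, -1.5), which lies in quadrant Q4. The divergence there is about +6, positive as expected for a source.

Q4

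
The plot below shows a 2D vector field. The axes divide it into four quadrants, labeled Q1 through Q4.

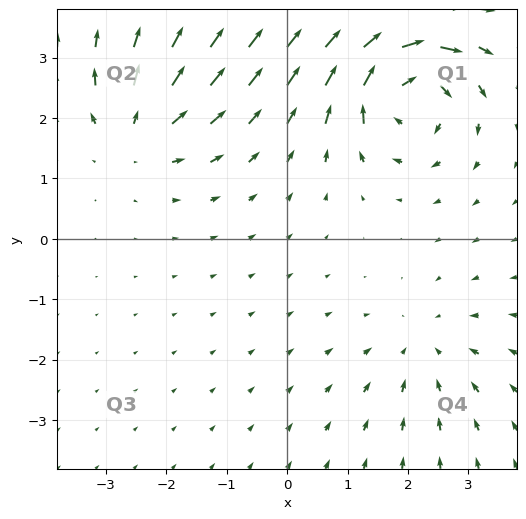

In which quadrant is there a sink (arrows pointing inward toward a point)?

The sink sits at approximately (2.3, -1.8), which lies in quadrant Q4. The divergence there is about -2, negative as expected for a sink.

Q4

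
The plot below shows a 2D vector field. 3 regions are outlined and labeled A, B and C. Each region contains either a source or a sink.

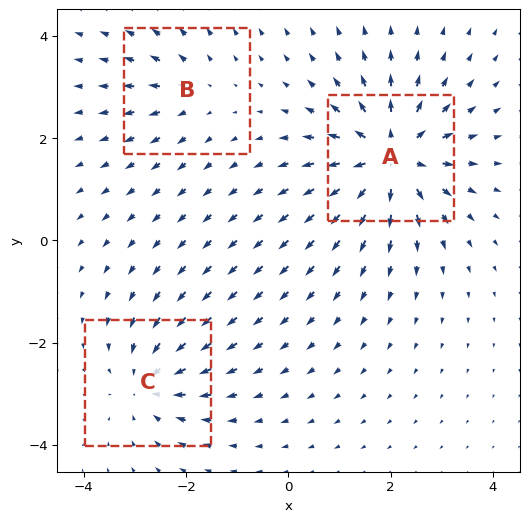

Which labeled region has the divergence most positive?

A

Divergence at each region's feature centre — A: about +6, B: about +2, C: about -3. Region A is most positive.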